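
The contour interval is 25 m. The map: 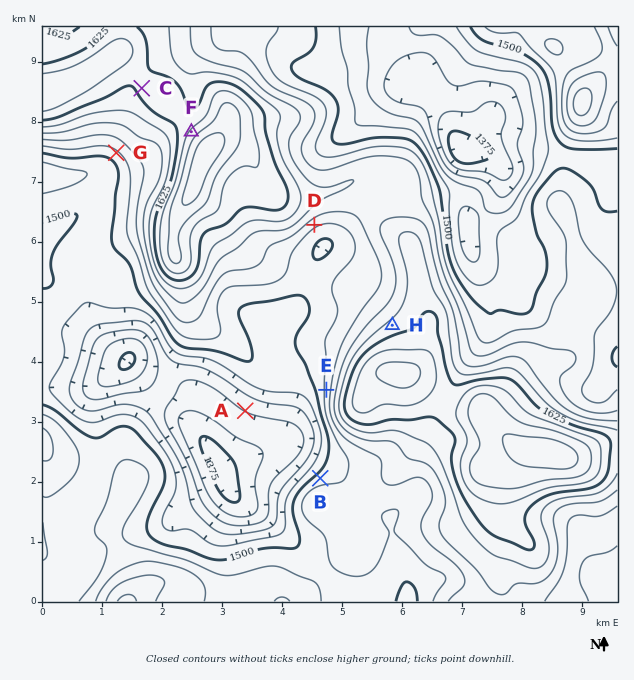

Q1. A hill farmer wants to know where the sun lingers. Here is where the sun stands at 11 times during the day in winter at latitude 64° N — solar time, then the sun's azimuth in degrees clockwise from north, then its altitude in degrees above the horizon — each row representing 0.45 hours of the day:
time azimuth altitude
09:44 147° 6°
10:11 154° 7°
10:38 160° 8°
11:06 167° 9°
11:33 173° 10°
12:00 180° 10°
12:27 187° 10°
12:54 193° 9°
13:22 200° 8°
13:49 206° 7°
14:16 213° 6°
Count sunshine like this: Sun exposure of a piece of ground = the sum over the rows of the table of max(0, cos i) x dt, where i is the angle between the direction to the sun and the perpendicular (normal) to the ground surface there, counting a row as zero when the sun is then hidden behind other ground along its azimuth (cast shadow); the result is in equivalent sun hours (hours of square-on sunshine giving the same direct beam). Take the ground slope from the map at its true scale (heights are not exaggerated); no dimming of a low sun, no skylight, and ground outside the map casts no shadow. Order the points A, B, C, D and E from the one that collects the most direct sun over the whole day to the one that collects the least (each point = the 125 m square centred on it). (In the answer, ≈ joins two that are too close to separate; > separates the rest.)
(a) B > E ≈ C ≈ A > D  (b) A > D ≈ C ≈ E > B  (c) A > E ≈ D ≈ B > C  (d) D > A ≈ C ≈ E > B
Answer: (d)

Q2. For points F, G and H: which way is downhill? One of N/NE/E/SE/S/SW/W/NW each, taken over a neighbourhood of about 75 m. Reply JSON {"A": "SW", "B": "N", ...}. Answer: {"F": "NW", "G": "SW", "H": "NW"}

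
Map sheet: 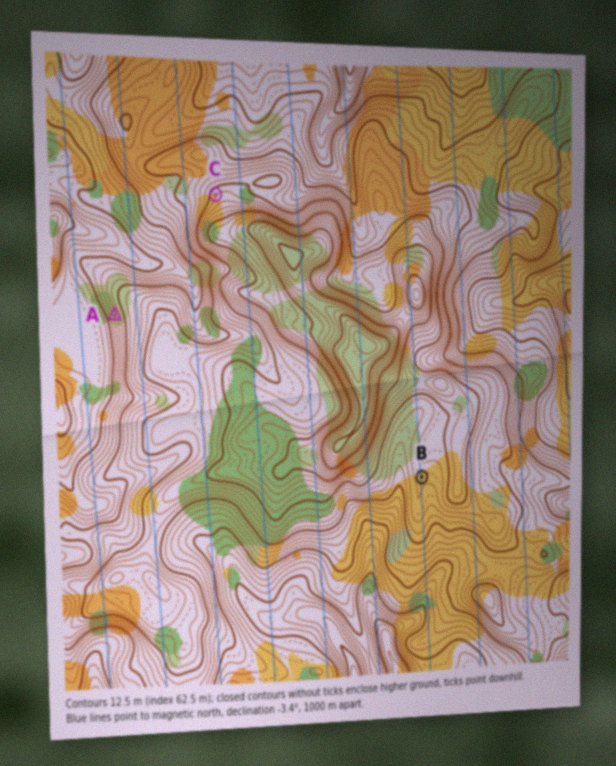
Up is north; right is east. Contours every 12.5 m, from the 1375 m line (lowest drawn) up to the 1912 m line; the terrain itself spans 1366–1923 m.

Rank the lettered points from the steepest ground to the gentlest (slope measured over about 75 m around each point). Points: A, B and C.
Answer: A C B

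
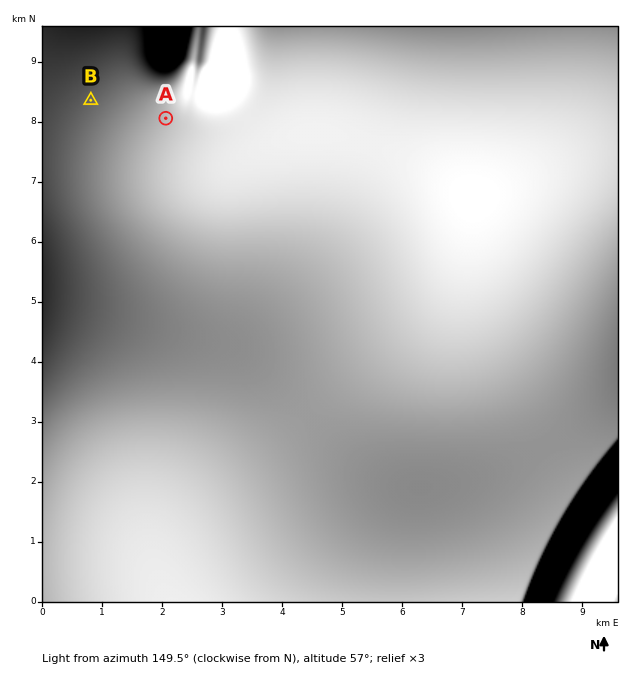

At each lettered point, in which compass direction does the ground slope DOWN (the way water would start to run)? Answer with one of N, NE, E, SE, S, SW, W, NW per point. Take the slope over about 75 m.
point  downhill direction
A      SW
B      W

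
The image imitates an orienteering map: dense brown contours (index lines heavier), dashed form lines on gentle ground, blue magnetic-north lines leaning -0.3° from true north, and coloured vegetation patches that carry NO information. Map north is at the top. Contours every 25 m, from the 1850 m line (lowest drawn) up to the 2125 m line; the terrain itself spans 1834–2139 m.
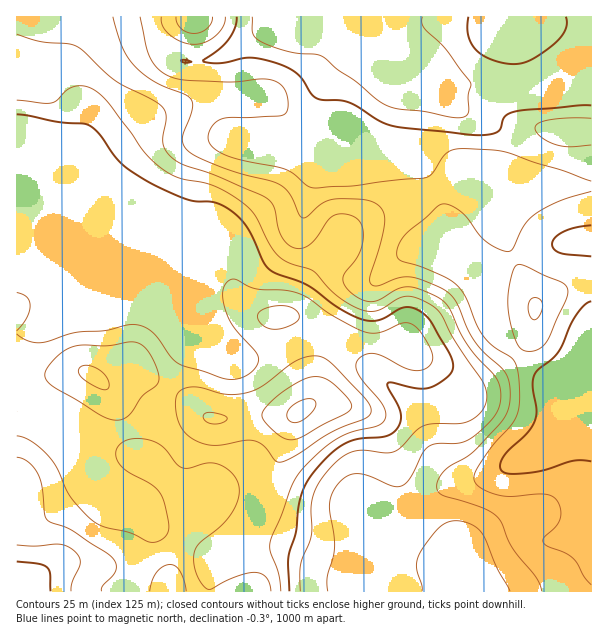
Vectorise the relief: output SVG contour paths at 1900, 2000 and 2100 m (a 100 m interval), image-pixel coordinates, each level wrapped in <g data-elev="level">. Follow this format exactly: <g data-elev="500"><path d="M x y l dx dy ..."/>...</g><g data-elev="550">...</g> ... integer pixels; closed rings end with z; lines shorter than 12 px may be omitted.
<g data-elev="1900"><path d="M591 585l-6-7-12-20-9-6-17-6-4-4 1-5 12-10 4-9 0-11-5-9-5-3-7-1-30 2-12 0-15-5-10-8-2-7 4-9 14-21 19-21 6-11 3-21-1-16-3-12-4-7-18-11-11-11-7-13-10-26-10-12-9-7-16-7-30-10-3-3-1-4 2-11 6-8 36-31 8 1 9 4 9 8 18 23 13 9 11 3 4-4 12-24 11-10 25-14 30-9"/><path d="M527 351l10-1 9-8 20-42 2-9-1-4-5-5-43-18-4 3-4 9-3 17 0 15 3 16 5 17 4 7z"/><path d="M591 181l-85-29-14-2-30-1-9 1-7 3-14 20-7 5-30 2-44 6-40 1-24-17-59-14-13-7-6-8-1-6 3-7 5-6 6-3 56-3 7-2 3-4 0-9-2-9-4-6-7-5-9-2-44 3-39-2-16-5-10-7-7-11-4-10-6-30"/><path d="M591 118l-22 0-20 2-11 3-3 5 1 4 5 5 16 8 13 2 21-2"/><path d="M161 17l2 9 7 9 12 7 12 2 10-1 11-7 8-9 2-10"/></g><g data-elev="2000"><path d="M289 591l0-36 7-22 4-35 9-19 18-22 17-13 15-5 27-3 9-5 5-8 1-9-2-7-12-23 5-2 30 7 13-4 12-8 5-6 1-9-5-11-18-31-6-6-8-5-12-2-24 13-8 1-9-1-24-12-33-23-34-14-8-8-16-35-14-15-18-10-22-2-11-3-39-18-24-18-20-27-10-9-6-2-25-2-42-8"/></g><g data-elev="2100"><path d="M71 591l1-9 8-19-1-6-5-6-6-4-8-3-25 2-18-1"/><path d="M291 422l8 0 10-6 6-9 0-6-4-2-6 0-14 8-3 4-1 5z"/></g>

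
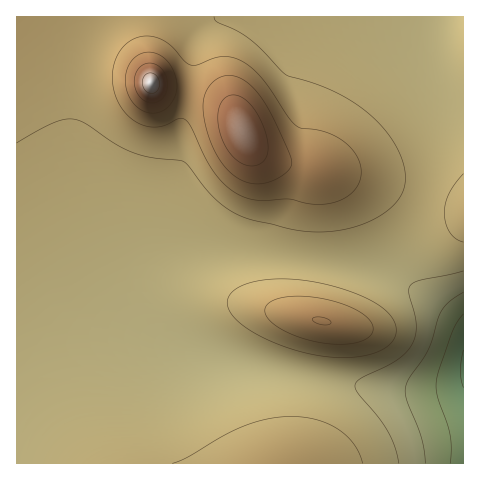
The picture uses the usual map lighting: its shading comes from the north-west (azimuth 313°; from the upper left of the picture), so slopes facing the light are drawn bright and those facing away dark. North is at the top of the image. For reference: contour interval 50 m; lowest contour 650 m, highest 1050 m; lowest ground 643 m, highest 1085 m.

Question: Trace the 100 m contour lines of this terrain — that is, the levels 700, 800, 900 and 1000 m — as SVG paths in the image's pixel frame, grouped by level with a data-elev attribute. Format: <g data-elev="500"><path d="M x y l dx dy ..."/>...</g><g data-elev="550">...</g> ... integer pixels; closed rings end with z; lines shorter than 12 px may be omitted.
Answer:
<g data-elev="700"><path d="M450 463l1-15-1-13-12-38-2-14 3-13 13-37 5-11 6-8"/></g><g data-elev="800"><path d="M399 463l-4-15-6-15-11-16-20-24-3-4 0-5 6-6 37-19 8-7 6-8 3-9 1-9-1-12-6-21 2-8 9-5 43-9"/></g><g data-elev="900"><path d="M324 343l22 1 16-3 10-7 1-5-1-4-6-9-11-7-16-6-19-5-18-2-16 1-12 3-8 6-1 5 2 5 11 11 21 10z"/><path d="M316 204l14-1 12-4 10-6 7-10 2-10-1-11-6-10-9-9-18-11-12-2-14-2-6-3-7-8-27-40-11-11-12-7-9-2-8 0-24 8-7 0-5-4-18-18-8-5-9-2-16 3-12 9-8 16-1 20 6 19 12 15 10 7 12 2 12-2 14-6 7 1 6 8 13 29 10 16 12 13 14 10 16 4 31-1z"/></g><g data-elev="1000"><path d="M250 166l9-2 7-6 2-11-2-13-7-17-9-13-11-8-9-1-7 5-4 9-1 11 2 13 5 13 7 10 9 7z"/><path d="M152 103l6-1 6-5 3-7 0-8-2-8-4-6-6-4-7-1-5 2-5 4-3 7-1 7 2 7 4 7 6 5z"/></g>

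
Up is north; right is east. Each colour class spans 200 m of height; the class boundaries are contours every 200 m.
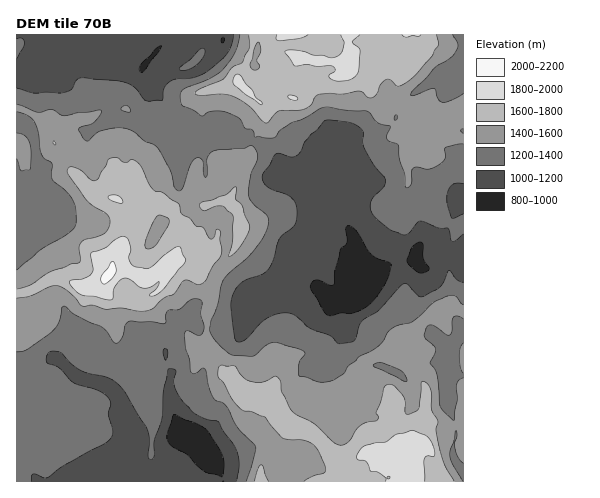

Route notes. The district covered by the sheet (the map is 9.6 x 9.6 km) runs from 890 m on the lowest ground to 2060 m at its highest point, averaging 1380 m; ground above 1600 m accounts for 18.3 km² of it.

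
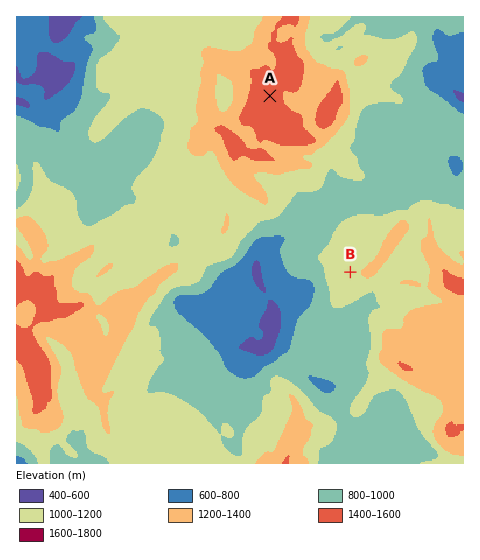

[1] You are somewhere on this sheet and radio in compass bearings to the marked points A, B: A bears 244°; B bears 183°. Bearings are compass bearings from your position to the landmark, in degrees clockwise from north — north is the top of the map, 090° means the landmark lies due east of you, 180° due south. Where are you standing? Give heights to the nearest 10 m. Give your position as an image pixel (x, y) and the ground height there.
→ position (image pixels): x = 362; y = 51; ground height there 1160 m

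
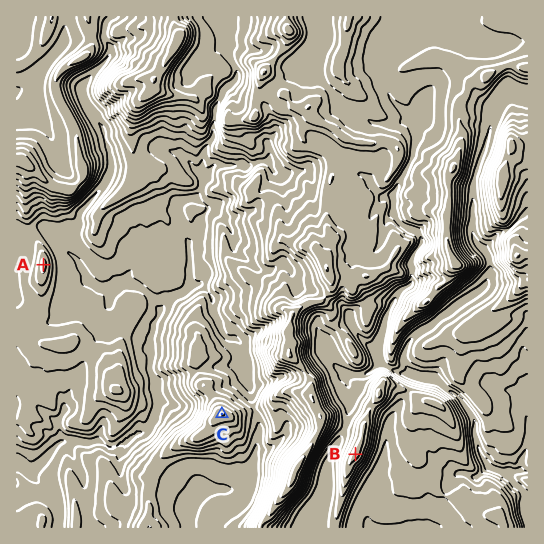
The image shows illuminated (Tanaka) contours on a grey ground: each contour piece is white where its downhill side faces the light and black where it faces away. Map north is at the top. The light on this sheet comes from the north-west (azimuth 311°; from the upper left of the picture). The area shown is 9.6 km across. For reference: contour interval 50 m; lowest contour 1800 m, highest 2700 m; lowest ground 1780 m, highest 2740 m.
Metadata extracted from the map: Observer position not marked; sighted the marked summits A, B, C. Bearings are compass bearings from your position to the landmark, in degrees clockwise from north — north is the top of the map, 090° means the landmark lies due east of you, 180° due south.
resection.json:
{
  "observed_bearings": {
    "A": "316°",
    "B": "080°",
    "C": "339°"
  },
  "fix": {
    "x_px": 245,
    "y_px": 473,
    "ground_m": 2060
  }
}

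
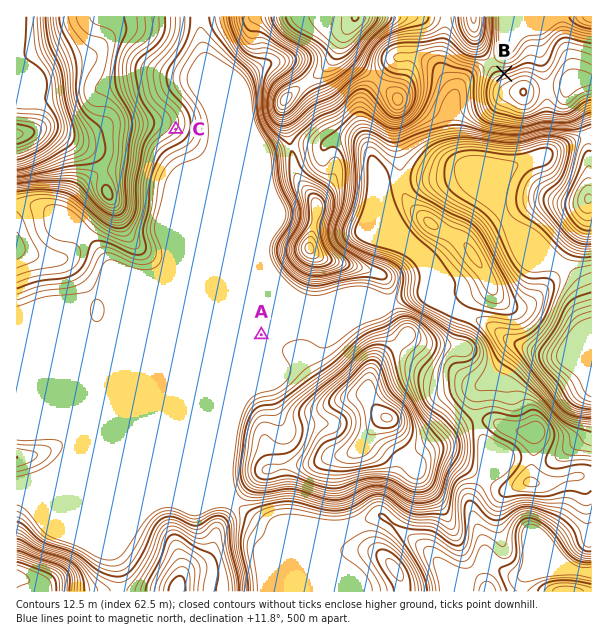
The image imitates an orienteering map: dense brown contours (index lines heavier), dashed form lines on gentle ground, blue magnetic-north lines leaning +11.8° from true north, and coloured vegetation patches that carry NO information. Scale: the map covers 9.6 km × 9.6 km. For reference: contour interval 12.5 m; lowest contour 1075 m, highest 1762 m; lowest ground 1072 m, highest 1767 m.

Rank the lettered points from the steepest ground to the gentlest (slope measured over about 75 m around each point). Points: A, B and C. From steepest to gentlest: B C A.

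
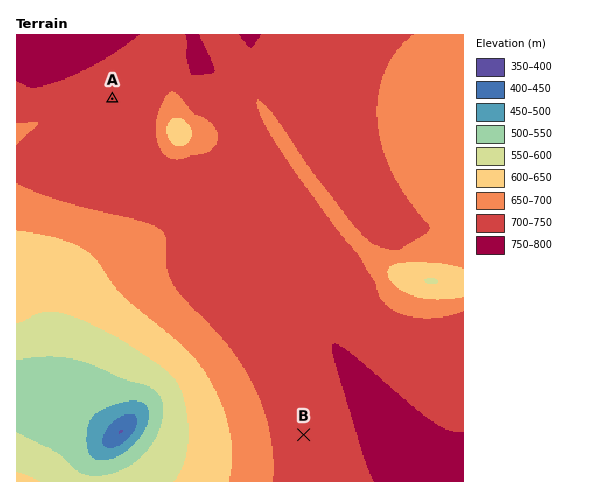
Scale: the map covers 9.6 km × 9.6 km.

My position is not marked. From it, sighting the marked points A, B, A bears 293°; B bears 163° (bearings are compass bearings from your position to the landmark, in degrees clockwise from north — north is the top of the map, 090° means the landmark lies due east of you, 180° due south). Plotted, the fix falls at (214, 142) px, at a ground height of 700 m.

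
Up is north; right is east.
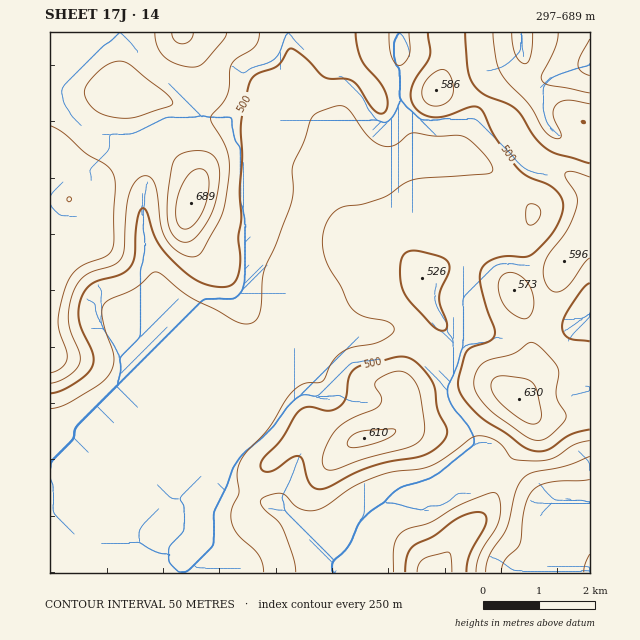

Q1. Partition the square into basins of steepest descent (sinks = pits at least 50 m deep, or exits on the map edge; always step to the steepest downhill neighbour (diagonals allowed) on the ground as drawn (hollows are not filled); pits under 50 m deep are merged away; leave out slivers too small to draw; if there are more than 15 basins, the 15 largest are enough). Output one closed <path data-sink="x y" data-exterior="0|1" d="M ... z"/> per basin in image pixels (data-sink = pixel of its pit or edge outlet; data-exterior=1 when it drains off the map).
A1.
<path data-sink="590 572" data-exterior="1" d="M443 32l-393 1 0 540 540-1 0-156-51 0-8-4-12-15 12-29 0-24-7-32-10-17 1-2 13 1 10-3 12-7 7-6 7-17 21-37 5-3 0-32-5-1-15-12-35-16-12-12-17-27-19-17-11-6-39-9 7-17 3-17z"/><path data-sink="590 64" data-exterior="1" d="M590 32l-145 0 2 19-2 16-8 22 39 9 11 6 19 17 17 27 12 12 35 16 15 12 5 0z"/><path data-sink="590 313" data-exterior="1" d="M590 222l-5 2-21 37-5 13-9 10-17 9-19 0 13 27 4 24 0 24-12 29 12 15 8 4 51-2z"/>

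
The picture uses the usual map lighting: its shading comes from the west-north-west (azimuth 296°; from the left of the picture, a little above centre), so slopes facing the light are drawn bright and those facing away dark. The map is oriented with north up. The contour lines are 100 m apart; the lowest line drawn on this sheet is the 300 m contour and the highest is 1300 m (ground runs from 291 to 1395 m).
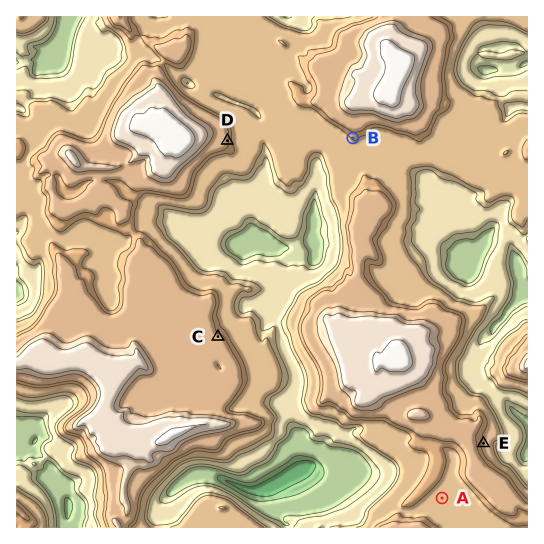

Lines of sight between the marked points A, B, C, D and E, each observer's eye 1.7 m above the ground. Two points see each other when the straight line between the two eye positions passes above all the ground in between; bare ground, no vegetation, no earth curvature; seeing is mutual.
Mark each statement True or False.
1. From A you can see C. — False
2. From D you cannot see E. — True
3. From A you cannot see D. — True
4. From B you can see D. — True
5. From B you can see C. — True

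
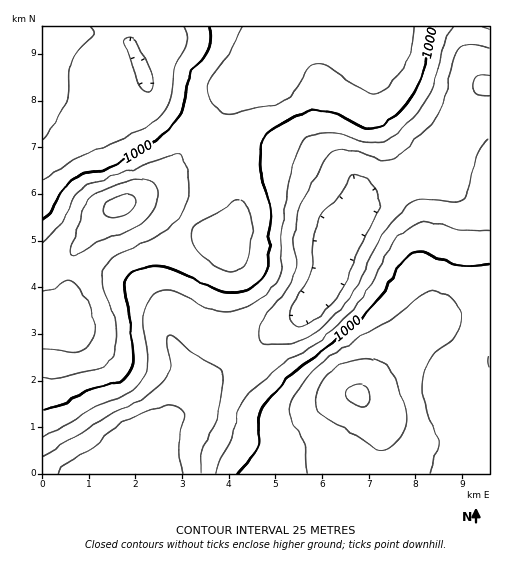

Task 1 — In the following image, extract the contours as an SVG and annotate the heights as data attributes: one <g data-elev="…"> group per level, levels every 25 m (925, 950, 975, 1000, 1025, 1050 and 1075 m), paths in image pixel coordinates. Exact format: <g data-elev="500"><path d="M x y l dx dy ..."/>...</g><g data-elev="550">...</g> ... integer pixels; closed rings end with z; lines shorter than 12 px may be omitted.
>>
<g data-elev="925"><path d="M58 473l10-11 26-16 28-23 26-12 22-5 9 2 5 7-5 29 4 29"/><path d="M296 325l-6-4 0-9 21-40 2-10 0-23 5-18 7-10 16-16 9-18 4-2 7 1 11 8 6 8 2 10-3 10-20 41-13 31-7 13-11 13-13 11-9 4z"/><path d="M489 96l-8 0-4-2-3-3-1-5 1-6 3-4 4-1 8 0"/></g><g data-elev="950"><path d="M43 458l60-39 38-20 19-14 7-7 3-7 0-7-3-22 1-5 3-1 5 2 19 17 24 12 4 6-4 39-4 11-12 26-2 24"/><path d="M489 139l-5 5-6 10-10 35-3 8-5 3-6 2-33-3-7 2-7 5-17 19-10 14-29 57-13 15-18 18-13 9-12 5-25 2-6-1-3-2-2-10 3-10 24-32 8-14 2-11-2-30 3-18 7-19 22-41 7-6 9-2 10 1 30 9 9 0 8-3 29-29 9-12 9-22 7-34 6-10 5-4 6-1 19 5"/><path d="M148 93l-6-4-5-9-5-20-7-16 0-3 3-3 4 0 4 3 16 33 2 13-3 5z"/><path d="M91 27l2 4 0 5-17 17-6 11-2 9 1 20-2 9-19 32-5 6"/></g><g data-elev="975"><path d="M43 437l26-14 27-17 31-12 8-6 7-7 4-8 2-10-4-34 0-15 4-13 8-8 8-3 9 1 36 18 14 3 12-2 13-4 12-7 9-8 8-9 4-10 1-39 6-47 7-28 7-15 8-7 11-4 18 2 35 9 10-2 11-6 22-21 12-17 6-17 9-36 8-17"/><path d="M489 230l-30 0-23-7-10-1-11 3-13 8-14 17-22 43-16 19-29 28-38 24-36 32-7 12-9 30-12 23-4 12"/><path d="M183 27l5 9-1 8-11 20-5 35-4 9-5 7-18 13-42 20-24 10-35 22"/></g><g data-elev="1000"><path d="M43 410l17-5 29-15 28-8 7-4 5-5 4-9 0-13-9-65 2-9 6-5 17-5 16 0 14 5 35 17 15 3 17-2 14-8 5-7 3-9 3-50-2-17-7-21-2-10 1-21 4-11 6-6 26-14 16-6 18 3 36 15 9 0 10-4 19-18 13-21 8-21 7-37"/><path d="M489 264l-30 1-37-13-8 1-7 4-8 9-16 28-12 14-39 35-35 27-33 35-6 12 1 23-2 8-5 9-15 16"/><path d="M209 27l1 11-2 10-4 8-14 20-7 32-9 15-21 19-26 16-17 9-27 7-11 6-10 10-11 22-8 8"/></g><g data-elev="1025"><path d="M430 473l8-24 1-7-10-22-4-15-2-17 1-15 3-9 5-8 25-23 3-7 1-8-2-10-5-8-9-7-10-2-7 0-7 4-28 24-33 18-28 18-19 16-13 15-9 16-2 12 2 7 13 22 3 30"/><path d="M43 378l23-2 28-6 12-5 7-6 3-12 0-18-3-17-11-26 1-14 4-7 7-7 44-23 16-12 8-10 5-11 2-14-2-17-4-14-5-4-6 1-89 33-9 9-13 28-18 18"/><path d="M225 270l9 1 7-2 6-6 3-8 2-39-4-10-8-6-7 2-17 12-18 9-4 4-2 5 1 10 5 10 15 13z"/><path d="M243 27l-14 28-17 22-4 9 0 9 4 8 7 7 8 4 8 0 18-5 18-3 12-5 12-10 12-21 5-4 5-1 11 2 40 25 7 2 6-1 10-10 17-25 4-14 1-17"/></g><g data-elev="1050"><path d="M380 450l6 0 5-3 7-8 6-9 2-15-4-19-9-22-11-11-7-4-7-1-17 3-16 7-11 11-8 15 0 12 4 7 7 6z"/><path d="M43 349l26 3 13-2 6-4 4-4 2-7 1-9-1-10-5-11-9-15-7-8-7-1-14 8-9 3"/><path d="M72 255l4 0 19-11 33-13 15-10 9-9 5-9 2-10-3-8-10-5-14 0-29 10-13 7-6 9-6 22-7 18-1 6z"/></g><g data-elev="1075"><path d="M358 406l5 0 5-1 2-4 0-5-5-9-4-2-6-1-7 4-2 7 3 6z"/><path d="M108 217l9 1 11-5 7-8 1-5-1-3-4-2-6 0-15 5-5 5-1 5 0 4z"/></g>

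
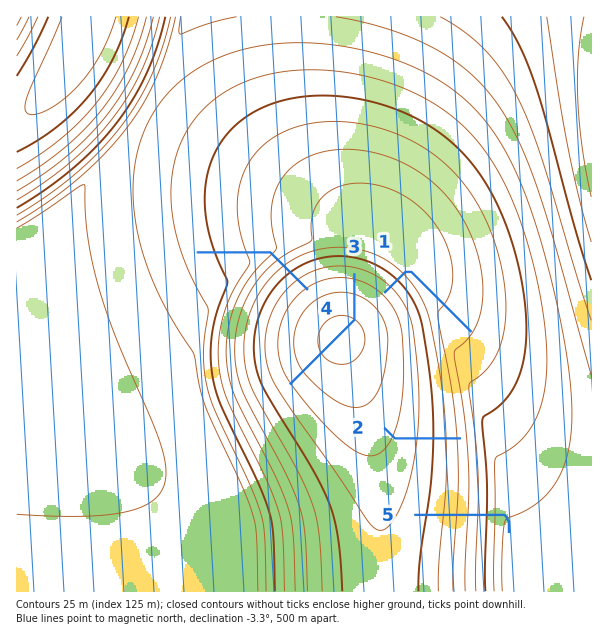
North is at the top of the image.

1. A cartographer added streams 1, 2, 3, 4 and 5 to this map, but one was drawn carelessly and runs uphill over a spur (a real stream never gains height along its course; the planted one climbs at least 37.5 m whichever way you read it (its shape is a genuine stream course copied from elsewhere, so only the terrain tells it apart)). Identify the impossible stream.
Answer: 3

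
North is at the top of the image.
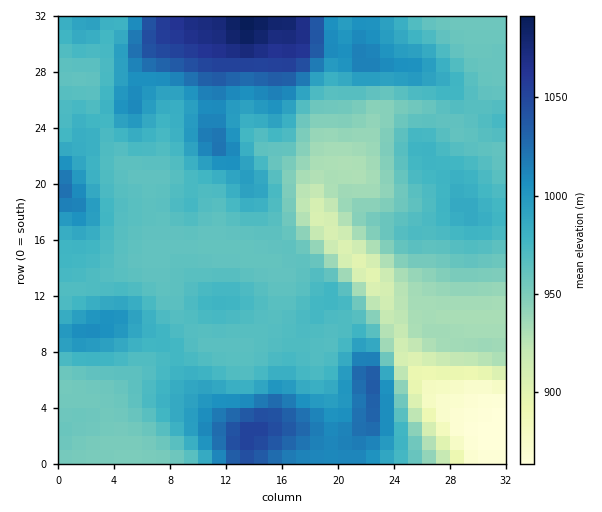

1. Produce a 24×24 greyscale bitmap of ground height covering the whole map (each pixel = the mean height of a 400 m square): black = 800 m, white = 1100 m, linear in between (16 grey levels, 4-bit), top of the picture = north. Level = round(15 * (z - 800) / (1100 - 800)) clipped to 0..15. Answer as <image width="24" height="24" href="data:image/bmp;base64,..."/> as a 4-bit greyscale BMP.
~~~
<image width="24" height="24" href="data:image/bmp;base64,Qk2WAQAAAAAAAHYAAAAoAAAAGAAAABgAAAABAAQAAAAAACABAAATCwAAEwsAABAAAAAAAAAAAAAAABEREQAiIiIAMzMzAERERABVVVUAZmZmAHd3dwCIiIgAmZmZAKqqqgC7u7sAzMzMAN3d3QDu7u4A////AIiIiImsy7u7qpdkM4iIiJq83Mu7updUM4iIiZq8zMuru4VDM4iIiZqqq7qqu3REM4iIiZmZmZmaymRERJmZiZmIiZmauVVmZqqpmZiIiJiJp2Z3d6qqmYiYiImZhmd3d5mqmImZmImZdmd3d5mZiImZiIiYZWd3d5mIiIiIiIiGVneIiJmYiIiIiIhlZ4iIiJmYiIiIiIZWeImZmaqYiJmJmHZneIiZmbqYiJmZqXZnd4iZmbmYiImaqHd3d4mZmKmYiJq6mId3d4mZiJmZmZq6iYd3d4mIiJmaqZq6mph3d4iIiYiaqpq6qqiIiIiJiIiaqrvLvLqZqaqZiIiavMzd3dyquqqYiJmazd3e7d26uqmIiJqZvd7u7u26qpiIiA=="/>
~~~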